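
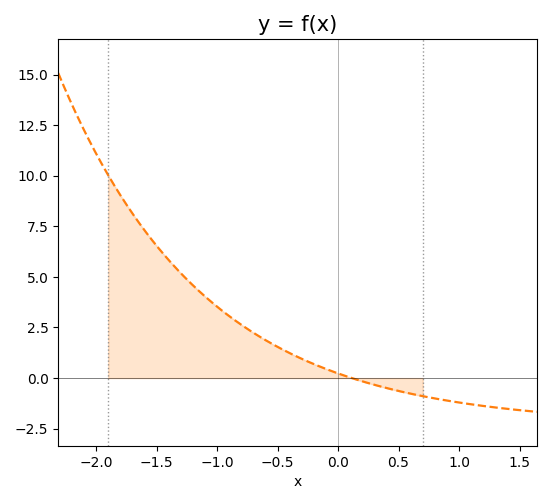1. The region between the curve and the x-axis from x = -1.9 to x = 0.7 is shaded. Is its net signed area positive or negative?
positive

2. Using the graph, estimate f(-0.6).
1.88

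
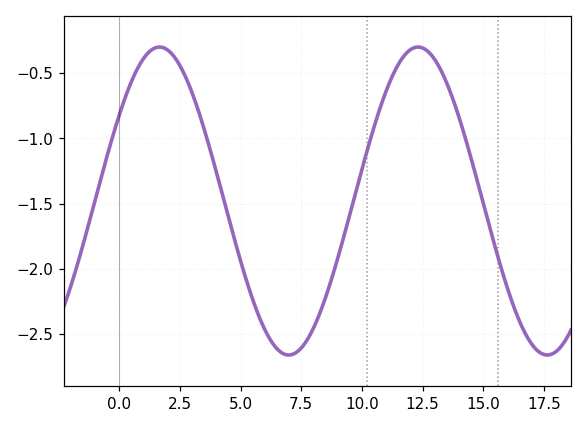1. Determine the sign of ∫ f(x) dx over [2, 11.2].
negative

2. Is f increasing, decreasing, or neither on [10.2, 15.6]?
neither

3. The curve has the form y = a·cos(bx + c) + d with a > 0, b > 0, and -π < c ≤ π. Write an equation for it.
y = 1.18cos(0.59x - 0.98) - 1.48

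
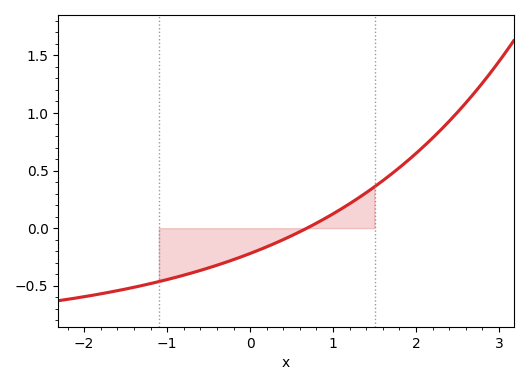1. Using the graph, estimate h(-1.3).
-0.498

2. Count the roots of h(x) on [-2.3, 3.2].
1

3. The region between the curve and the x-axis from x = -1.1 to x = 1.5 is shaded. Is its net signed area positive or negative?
negative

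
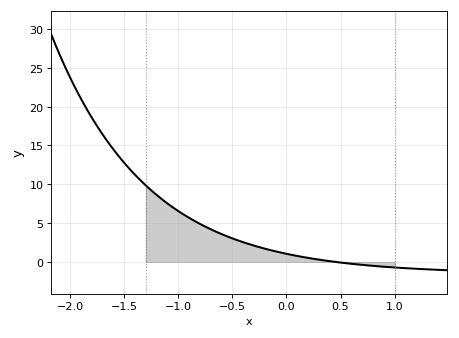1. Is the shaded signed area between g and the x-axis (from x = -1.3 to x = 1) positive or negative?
positive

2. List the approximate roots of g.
0.456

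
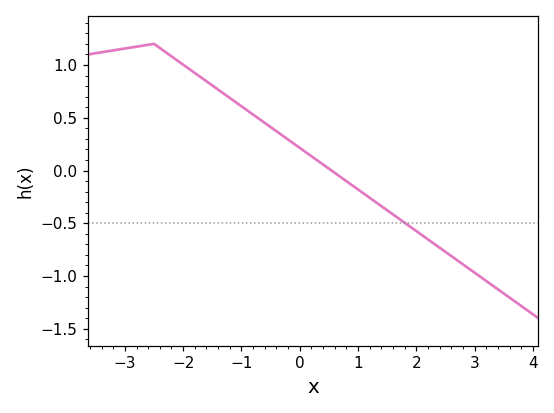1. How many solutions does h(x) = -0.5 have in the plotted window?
1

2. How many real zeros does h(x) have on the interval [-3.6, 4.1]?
1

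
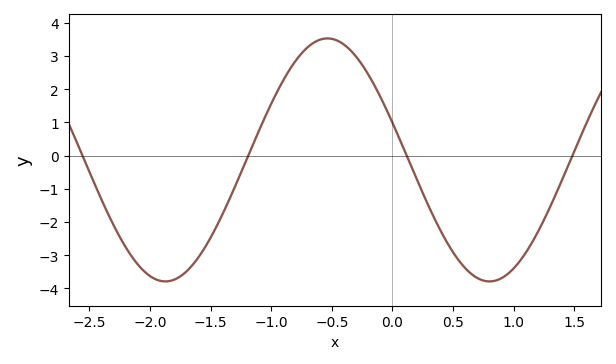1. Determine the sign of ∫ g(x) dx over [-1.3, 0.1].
positive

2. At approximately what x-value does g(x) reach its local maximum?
-0.5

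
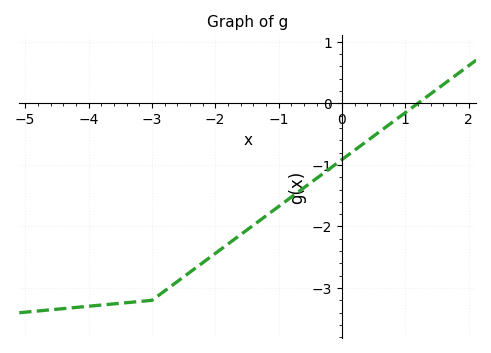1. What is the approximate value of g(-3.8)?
-3.3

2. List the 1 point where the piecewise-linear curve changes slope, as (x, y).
(-3, -3.2)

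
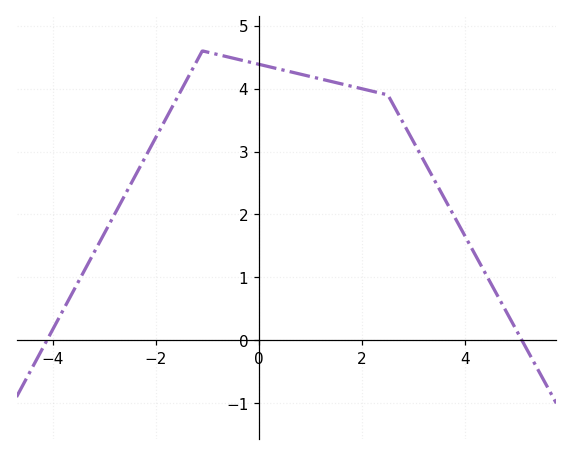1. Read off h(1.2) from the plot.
4.15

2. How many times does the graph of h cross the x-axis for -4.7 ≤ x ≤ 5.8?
2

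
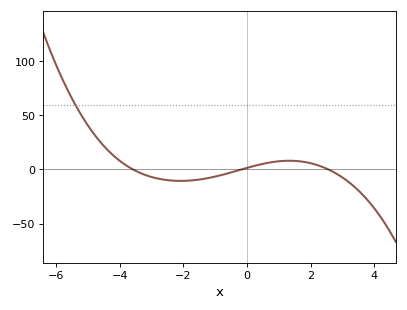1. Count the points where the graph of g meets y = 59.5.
1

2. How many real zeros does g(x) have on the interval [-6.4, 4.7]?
3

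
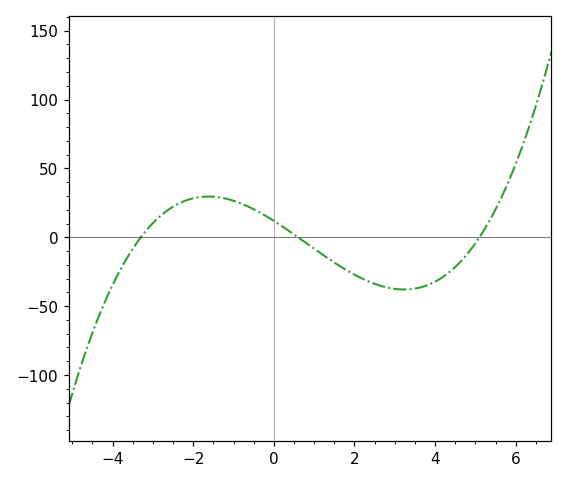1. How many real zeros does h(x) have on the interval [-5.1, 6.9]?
3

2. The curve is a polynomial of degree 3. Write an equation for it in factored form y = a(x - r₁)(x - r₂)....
y = 1.18(x + 3.3)(x - 0.6)(x - 5.1)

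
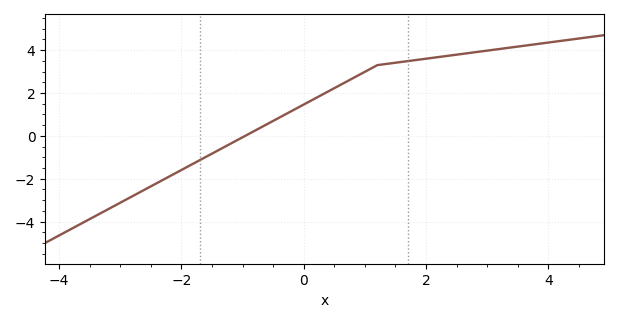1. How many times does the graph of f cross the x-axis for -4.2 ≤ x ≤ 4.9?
1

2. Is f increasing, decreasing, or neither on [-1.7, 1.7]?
increasing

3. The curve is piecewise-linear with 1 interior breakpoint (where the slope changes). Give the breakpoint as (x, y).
(1.2, 3.3)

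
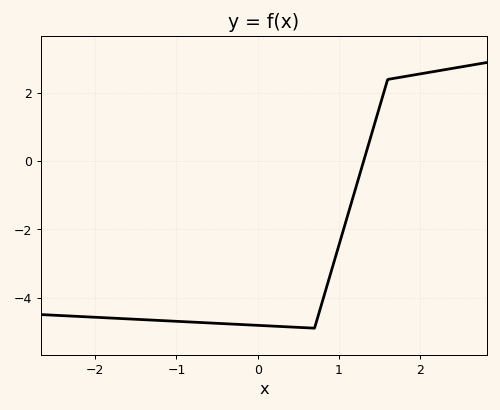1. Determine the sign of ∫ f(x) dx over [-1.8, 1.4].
negative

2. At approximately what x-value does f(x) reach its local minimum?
0.697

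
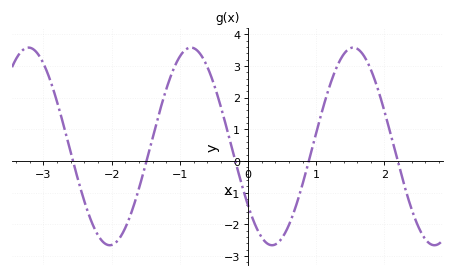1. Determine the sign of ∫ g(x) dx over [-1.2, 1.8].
positive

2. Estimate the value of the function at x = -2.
-2.65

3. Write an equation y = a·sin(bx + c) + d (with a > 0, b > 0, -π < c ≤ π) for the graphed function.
y = 3.12sin(2.64x - 2.5) + 0.46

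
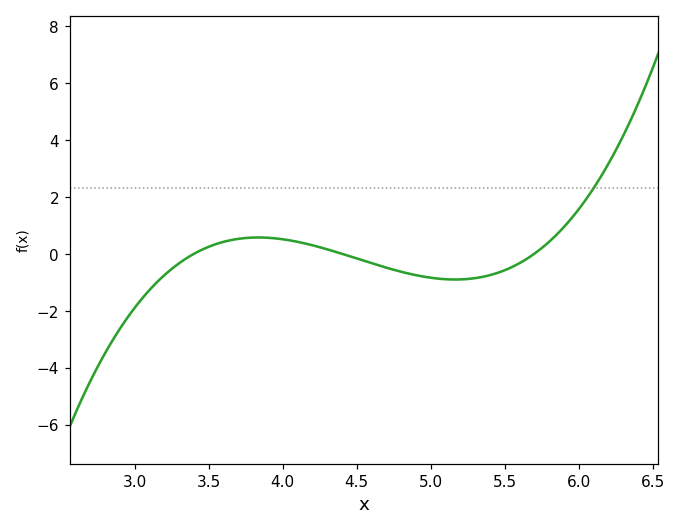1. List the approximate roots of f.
3.4, 4.4, 5.7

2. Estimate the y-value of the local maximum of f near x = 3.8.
0.573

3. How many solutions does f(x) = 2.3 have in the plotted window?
1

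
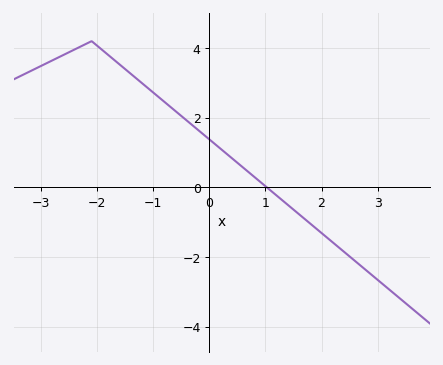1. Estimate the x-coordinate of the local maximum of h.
-2.1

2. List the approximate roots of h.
1.03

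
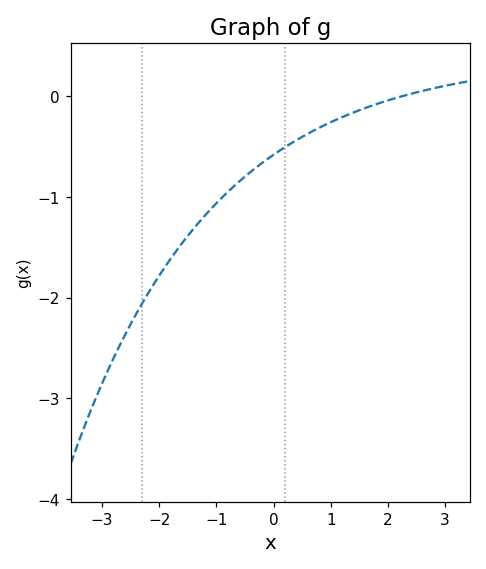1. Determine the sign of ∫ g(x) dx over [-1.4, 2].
negative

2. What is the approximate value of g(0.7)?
-0.3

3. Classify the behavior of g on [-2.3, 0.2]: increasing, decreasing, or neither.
increasing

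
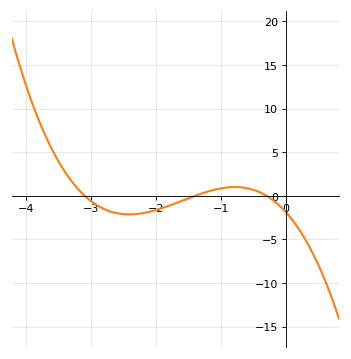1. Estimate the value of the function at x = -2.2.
-1.98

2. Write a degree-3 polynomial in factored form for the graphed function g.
y = -1.45(x + 3.1)(x + 1.4)(x + 0.3)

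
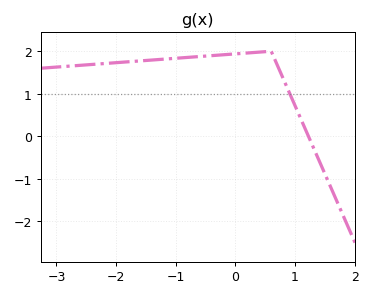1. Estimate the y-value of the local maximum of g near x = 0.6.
2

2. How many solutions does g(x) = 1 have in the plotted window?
1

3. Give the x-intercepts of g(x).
1.2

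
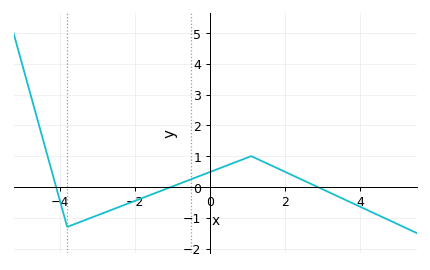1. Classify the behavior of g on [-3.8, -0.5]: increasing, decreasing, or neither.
increasing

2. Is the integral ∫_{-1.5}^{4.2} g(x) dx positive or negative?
positive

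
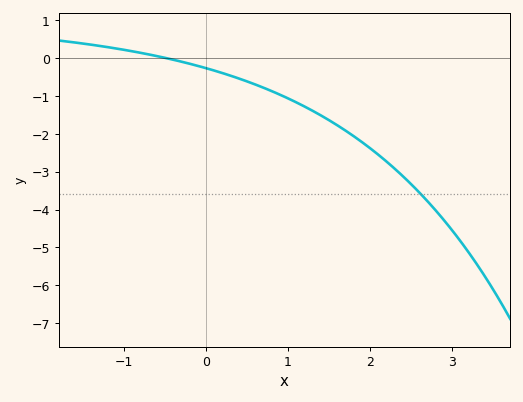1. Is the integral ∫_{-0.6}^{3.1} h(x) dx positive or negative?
negative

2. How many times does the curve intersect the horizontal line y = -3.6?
1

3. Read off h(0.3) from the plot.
-0.5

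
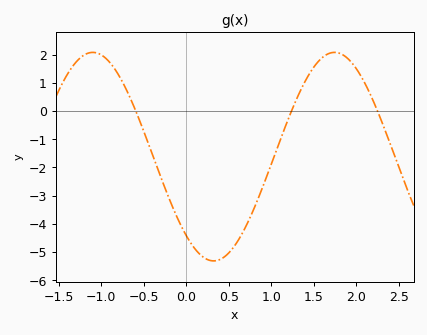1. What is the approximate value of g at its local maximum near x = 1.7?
2.1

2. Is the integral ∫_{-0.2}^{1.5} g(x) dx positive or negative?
negative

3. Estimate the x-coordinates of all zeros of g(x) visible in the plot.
-0.6, 1.2, 2.2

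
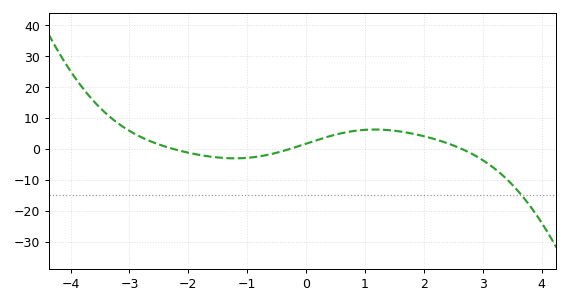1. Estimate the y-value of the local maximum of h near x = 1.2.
6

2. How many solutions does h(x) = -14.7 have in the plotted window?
1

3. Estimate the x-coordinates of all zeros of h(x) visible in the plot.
-2.2, -0.2, 2.6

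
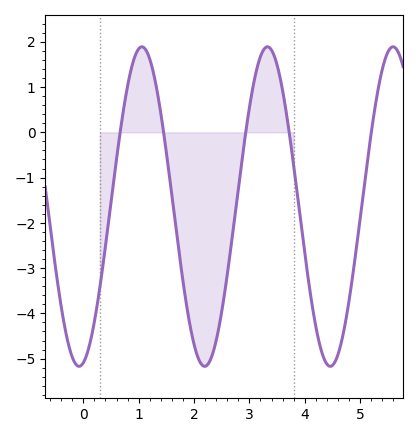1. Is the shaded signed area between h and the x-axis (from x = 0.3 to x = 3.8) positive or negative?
negative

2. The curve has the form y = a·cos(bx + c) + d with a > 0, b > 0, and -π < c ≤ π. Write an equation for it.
y = 3.53cos(2.8x - 2.9) - 1.64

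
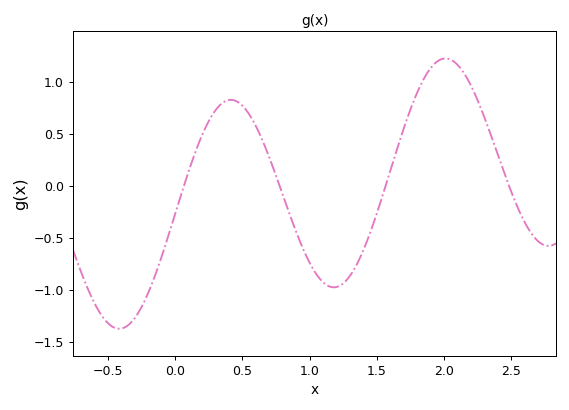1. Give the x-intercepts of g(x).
0.05, 0.8, 1.55, 2.5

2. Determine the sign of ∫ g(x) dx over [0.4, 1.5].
negative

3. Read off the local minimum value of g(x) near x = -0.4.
-1.4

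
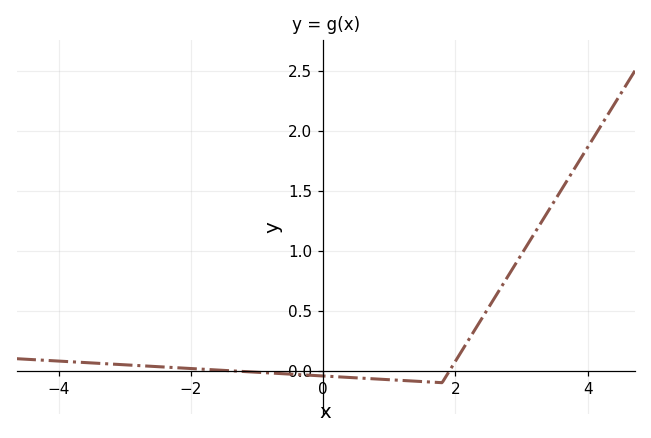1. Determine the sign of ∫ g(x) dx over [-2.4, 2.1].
negative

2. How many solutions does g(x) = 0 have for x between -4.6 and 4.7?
2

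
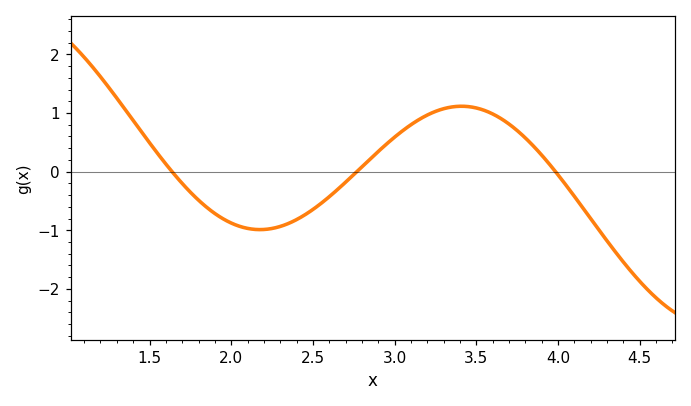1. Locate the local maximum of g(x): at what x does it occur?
3.41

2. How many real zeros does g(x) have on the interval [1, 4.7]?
3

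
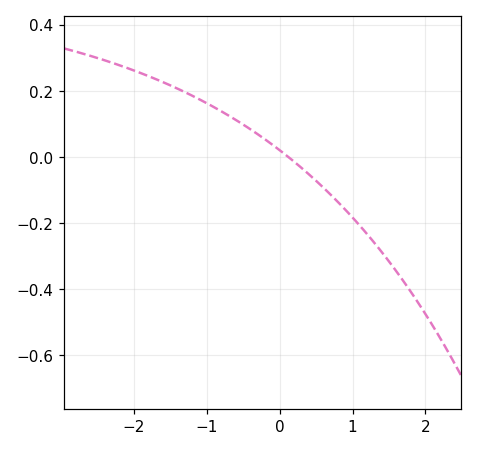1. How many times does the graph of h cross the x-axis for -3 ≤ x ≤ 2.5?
1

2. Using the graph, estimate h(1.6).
-0.346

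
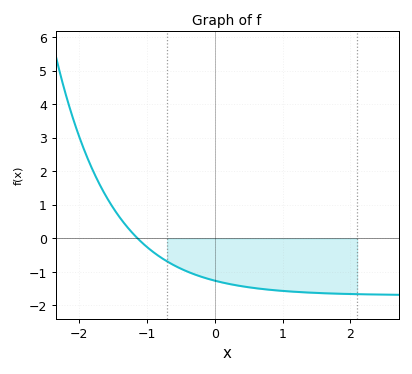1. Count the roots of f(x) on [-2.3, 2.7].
1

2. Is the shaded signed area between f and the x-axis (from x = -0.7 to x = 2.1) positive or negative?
negative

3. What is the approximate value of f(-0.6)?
-0.8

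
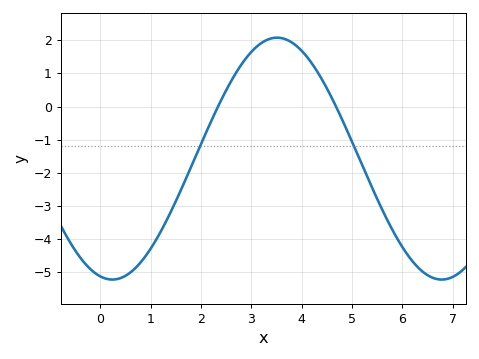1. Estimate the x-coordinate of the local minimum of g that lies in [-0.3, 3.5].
0.238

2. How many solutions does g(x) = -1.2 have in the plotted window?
2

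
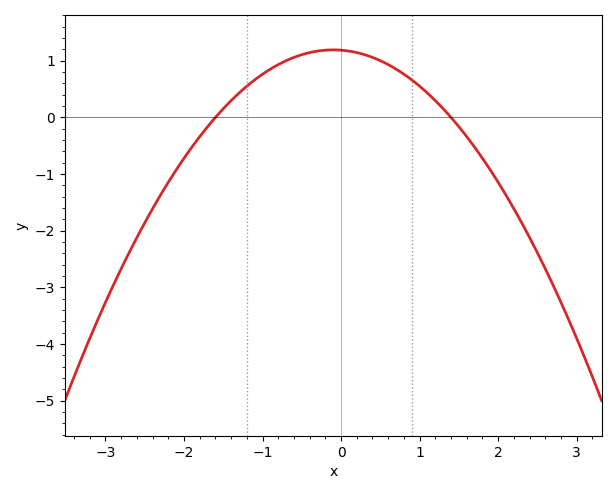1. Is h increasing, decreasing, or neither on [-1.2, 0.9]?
neither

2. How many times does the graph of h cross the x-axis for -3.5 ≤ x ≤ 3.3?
2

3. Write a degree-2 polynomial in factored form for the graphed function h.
y = -0.53(x + 1.6)(x - 1.4)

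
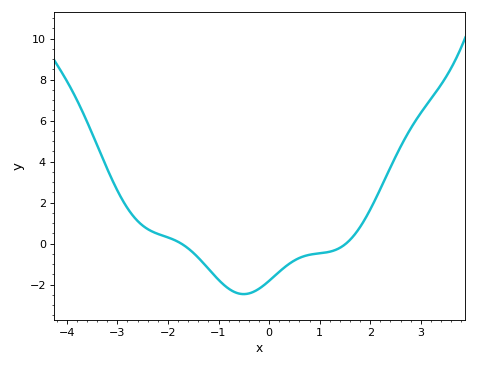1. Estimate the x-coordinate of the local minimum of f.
-0.6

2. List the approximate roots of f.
-1.8, 1.6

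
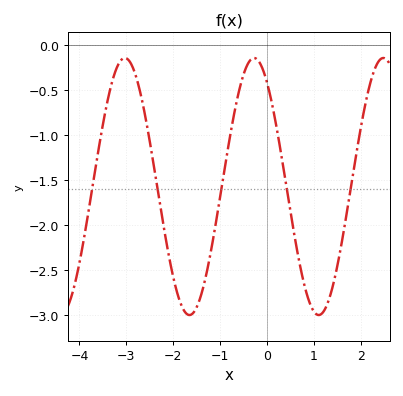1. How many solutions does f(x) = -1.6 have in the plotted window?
5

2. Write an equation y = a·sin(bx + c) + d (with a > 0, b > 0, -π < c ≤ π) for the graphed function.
y = 1.43sin(2.28x + 2.2) - 1.57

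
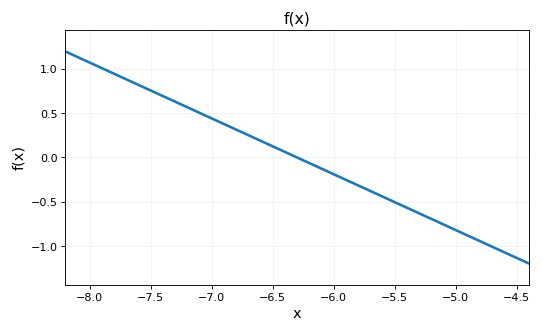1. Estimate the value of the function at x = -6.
-0.189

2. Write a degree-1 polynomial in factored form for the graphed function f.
y = -0.63(x + 6.3)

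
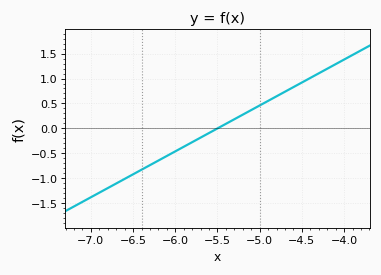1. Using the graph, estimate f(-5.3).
0.184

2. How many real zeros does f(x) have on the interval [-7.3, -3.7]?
1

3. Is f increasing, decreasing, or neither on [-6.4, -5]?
increasing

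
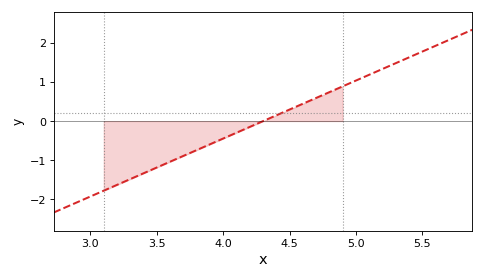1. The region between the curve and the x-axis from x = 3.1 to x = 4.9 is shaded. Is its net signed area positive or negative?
negative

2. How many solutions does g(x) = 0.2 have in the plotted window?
1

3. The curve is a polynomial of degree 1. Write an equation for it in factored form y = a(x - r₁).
y = 1.48(x - 4.3)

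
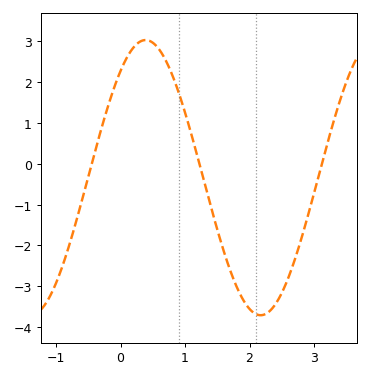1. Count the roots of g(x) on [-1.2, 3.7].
3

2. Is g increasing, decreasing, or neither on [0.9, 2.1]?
decreasing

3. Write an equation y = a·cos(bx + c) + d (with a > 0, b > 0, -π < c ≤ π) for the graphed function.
y = 3.37cos(1.8x - 0.68) - 0.34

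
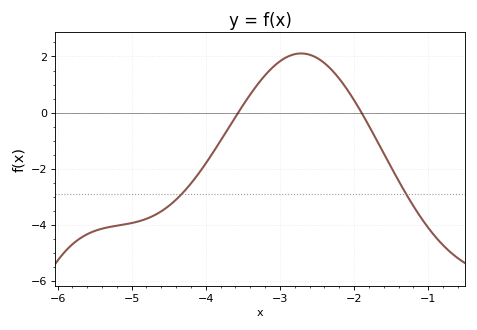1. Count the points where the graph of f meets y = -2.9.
2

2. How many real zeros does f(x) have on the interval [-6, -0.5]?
2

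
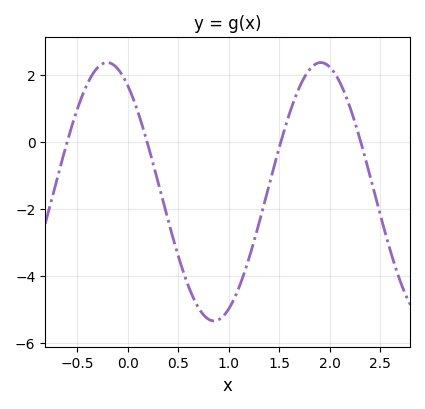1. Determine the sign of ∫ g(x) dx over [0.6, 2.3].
negative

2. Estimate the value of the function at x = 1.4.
-1.31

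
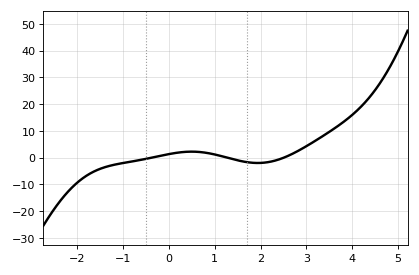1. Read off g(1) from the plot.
1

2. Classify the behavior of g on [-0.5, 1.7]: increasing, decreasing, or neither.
neither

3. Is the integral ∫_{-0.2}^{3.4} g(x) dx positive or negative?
positive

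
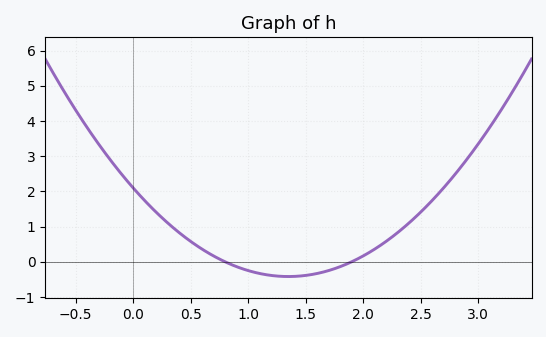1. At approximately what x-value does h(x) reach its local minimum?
1.3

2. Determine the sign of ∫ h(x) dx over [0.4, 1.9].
negative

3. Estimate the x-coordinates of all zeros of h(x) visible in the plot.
0.8, 1.9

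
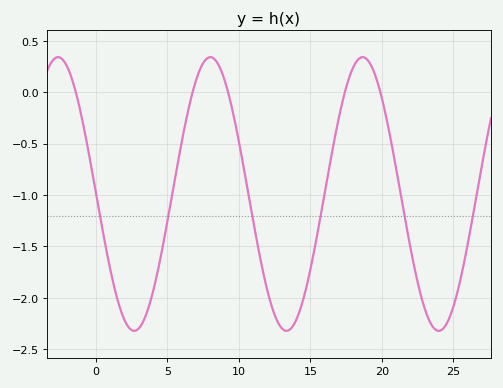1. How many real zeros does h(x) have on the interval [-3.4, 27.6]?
5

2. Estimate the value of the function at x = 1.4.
-1.95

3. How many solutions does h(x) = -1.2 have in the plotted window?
6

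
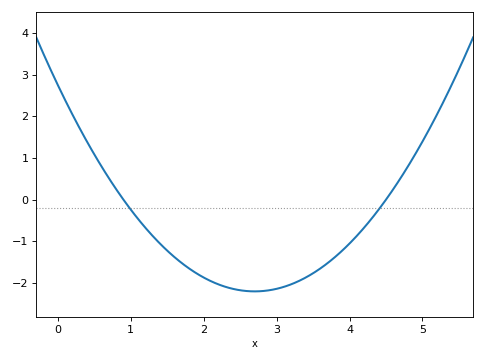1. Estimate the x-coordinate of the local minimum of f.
2.7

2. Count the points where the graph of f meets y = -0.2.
2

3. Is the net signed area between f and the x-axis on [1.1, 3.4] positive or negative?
negative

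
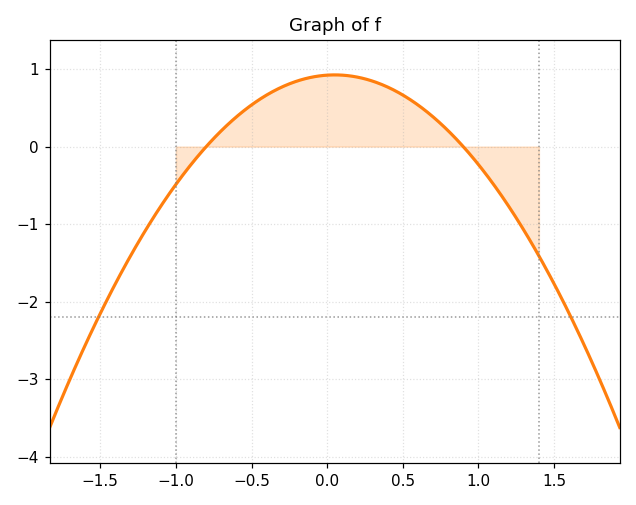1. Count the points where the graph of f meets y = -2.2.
2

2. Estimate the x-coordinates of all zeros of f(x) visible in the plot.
-0.8, 0.9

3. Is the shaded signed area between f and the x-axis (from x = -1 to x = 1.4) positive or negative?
positive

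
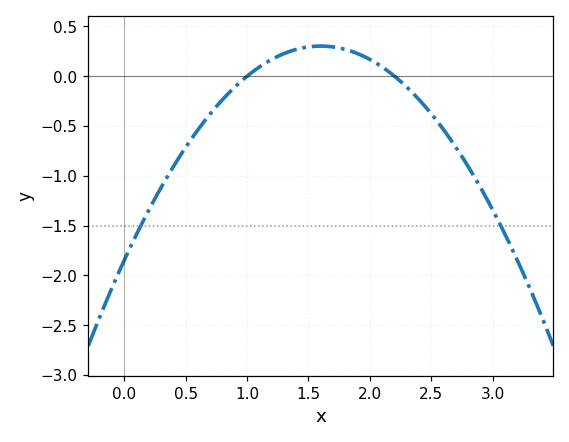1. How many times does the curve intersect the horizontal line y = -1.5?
2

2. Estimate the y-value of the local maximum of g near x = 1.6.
0.302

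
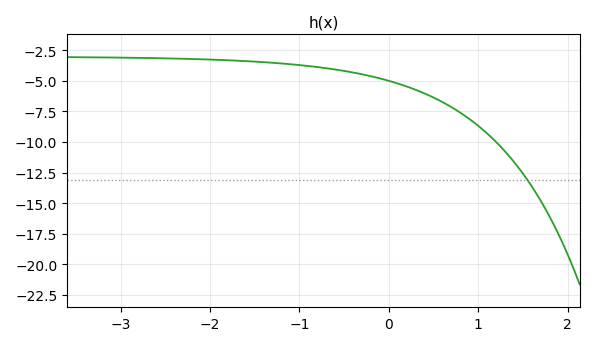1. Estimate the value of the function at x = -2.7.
-3.15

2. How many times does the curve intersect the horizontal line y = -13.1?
1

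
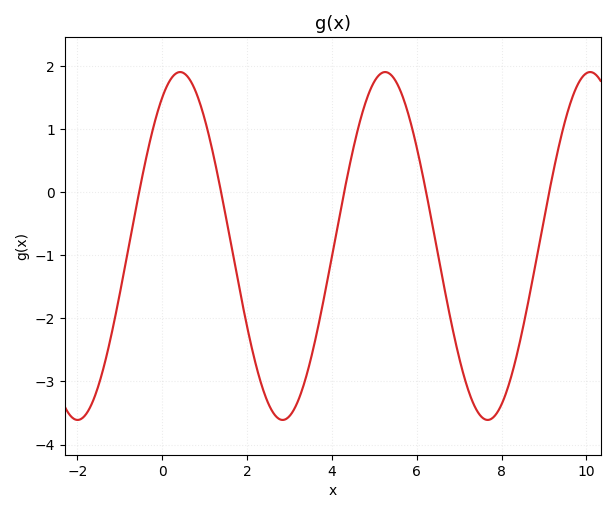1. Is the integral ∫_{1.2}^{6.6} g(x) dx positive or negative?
negative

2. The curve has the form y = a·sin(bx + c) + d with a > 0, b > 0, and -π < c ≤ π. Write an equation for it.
y = 2.76sin(1.3x + 1.02) - 0.85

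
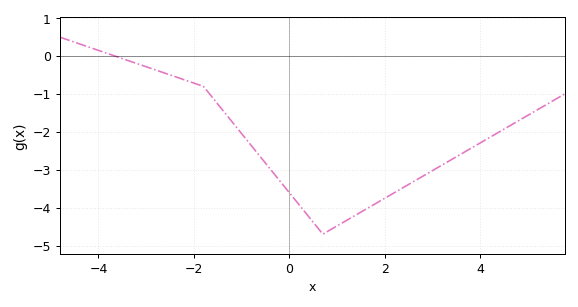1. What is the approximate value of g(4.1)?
-2.2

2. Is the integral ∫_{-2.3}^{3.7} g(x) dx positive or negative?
negative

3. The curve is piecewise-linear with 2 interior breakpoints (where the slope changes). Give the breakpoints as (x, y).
(-1.8, -0.8); (0.7, -4.7)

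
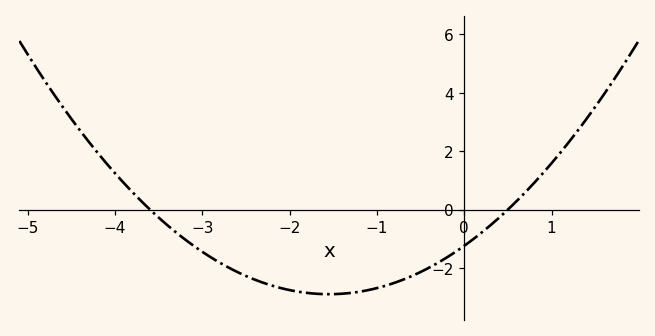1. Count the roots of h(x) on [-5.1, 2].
2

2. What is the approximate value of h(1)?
1.59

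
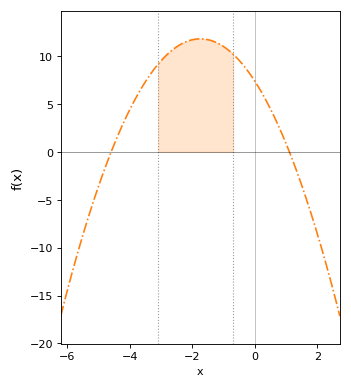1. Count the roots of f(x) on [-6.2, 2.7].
2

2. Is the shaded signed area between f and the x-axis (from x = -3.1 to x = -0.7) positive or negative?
positive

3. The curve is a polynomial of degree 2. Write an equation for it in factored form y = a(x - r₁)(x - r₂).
y = -1.45(x + 4.6)(x - 1.1)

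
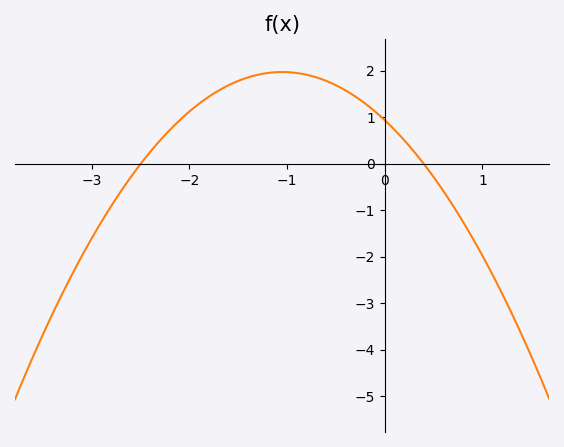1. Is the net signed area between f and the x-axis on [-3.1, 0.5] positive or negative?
positive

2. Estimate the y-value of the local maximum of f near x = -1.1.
2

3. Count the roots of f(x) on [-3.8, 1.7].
2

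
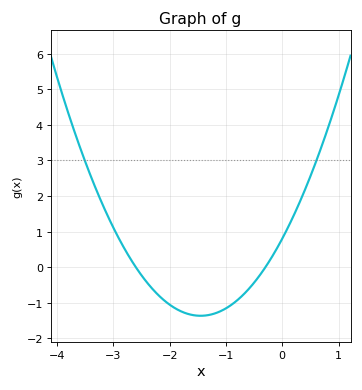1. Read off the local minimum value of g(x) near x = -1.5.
-1.4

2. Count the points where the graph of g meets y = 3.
2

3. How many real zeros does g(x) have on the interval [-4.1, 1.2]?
2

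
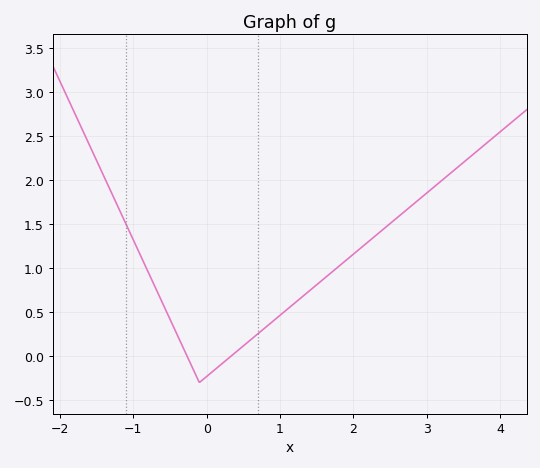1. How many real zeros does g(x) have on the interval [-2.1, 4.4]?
2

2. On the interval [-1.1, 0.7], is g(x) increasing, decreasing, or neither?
neither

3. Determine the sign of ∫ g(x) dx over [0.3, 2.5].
positive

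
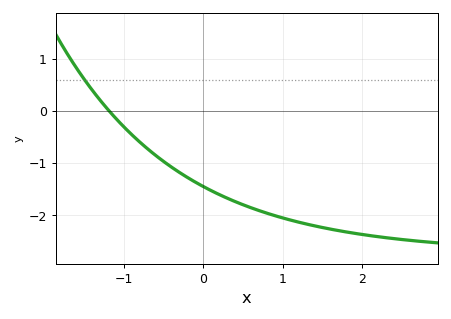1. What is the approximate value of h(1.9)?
-2.3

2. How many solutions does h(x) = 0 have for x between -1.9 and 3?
1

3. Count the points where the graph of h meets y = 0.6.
1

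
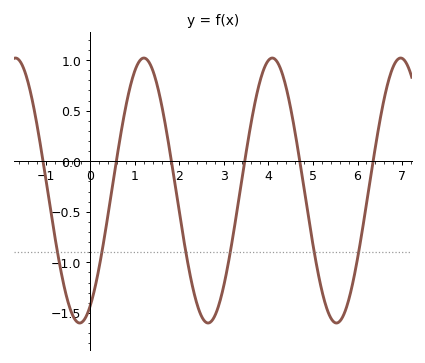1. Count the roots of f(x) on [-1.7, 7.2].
6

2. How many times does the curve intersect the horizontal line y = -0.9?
6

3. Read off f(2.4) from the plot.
-1.4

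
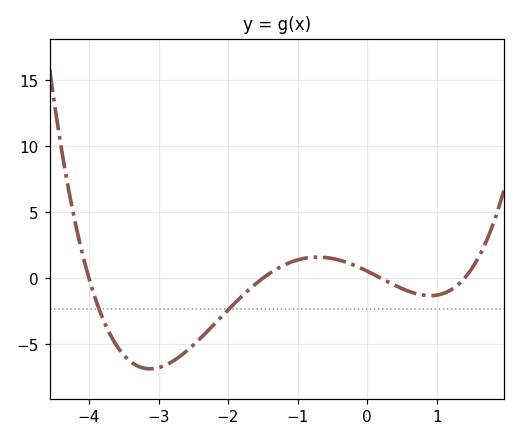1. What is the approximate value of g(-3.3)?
-6.5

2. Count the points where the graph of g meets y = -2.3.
2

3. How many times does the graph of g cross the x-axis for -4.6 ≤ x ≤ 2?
4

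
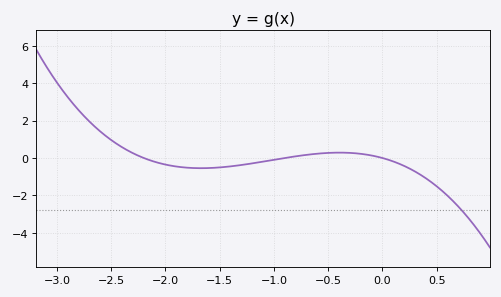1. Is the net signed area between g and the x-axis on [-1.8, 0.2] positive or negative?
negative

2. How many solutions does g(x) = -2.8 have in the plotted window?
1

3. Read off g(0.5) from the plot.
-1.6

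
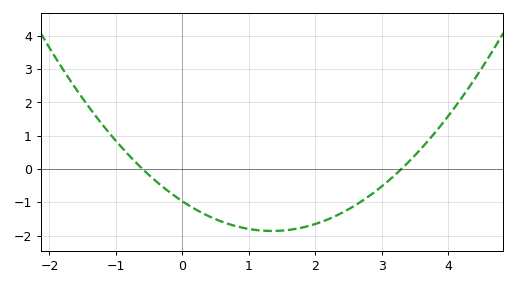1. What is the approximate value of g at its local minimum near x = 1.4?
-1.86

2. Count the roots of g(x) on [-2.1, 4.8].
2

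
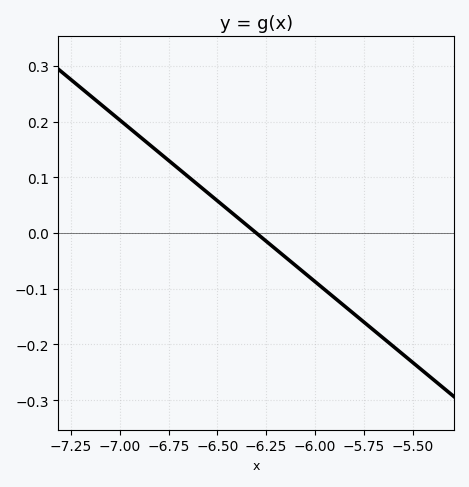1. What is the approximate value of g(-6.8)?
0.15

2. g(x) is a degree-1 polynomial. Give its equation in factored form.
y = -0.29(x + 6.3)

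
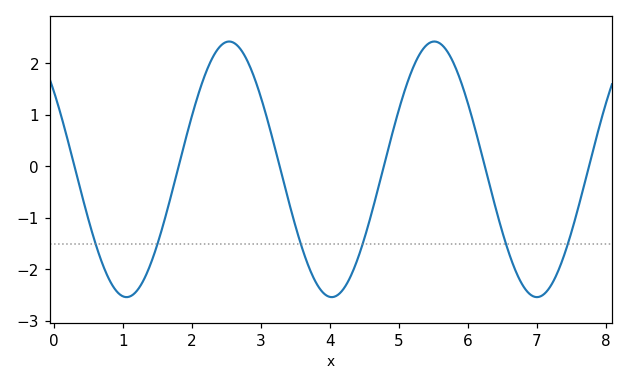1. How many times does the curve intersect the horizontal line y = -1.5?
6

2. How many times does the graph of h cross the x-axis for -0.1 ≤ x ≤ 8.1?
6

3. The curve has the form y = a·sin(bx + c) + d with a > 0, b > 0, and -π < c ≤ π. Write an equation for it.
y = 2.48sin(2.11x + 2.5) - 0.06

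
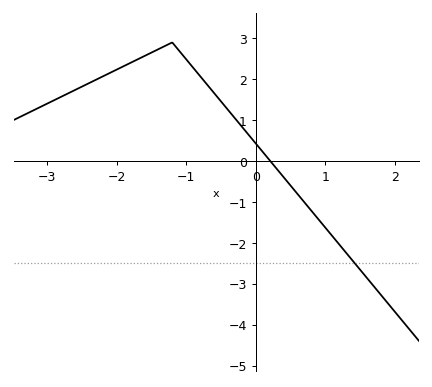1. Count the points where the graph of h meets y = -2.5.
1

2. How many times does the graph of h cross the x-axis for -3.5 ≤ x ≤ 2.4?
1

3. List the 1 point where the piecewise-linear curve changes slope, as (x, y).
(-1.2, 2.9)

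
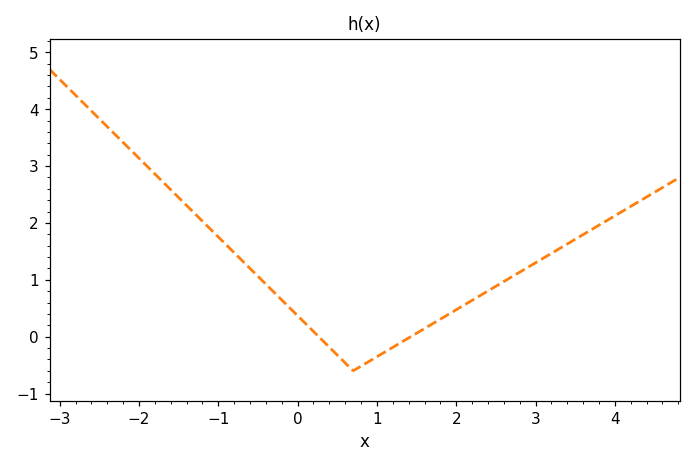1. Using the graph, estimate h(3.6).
1.8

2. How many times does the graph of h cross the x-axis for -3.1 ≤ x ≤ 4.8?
2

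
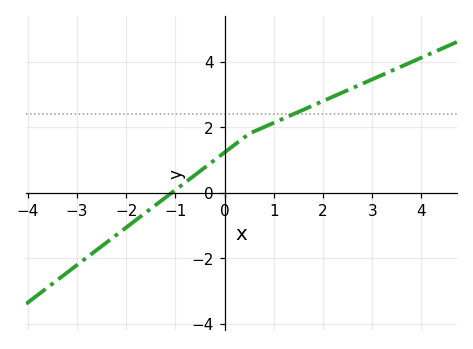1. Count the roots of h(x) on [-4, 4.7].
1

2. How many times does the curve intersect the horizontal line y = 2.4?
1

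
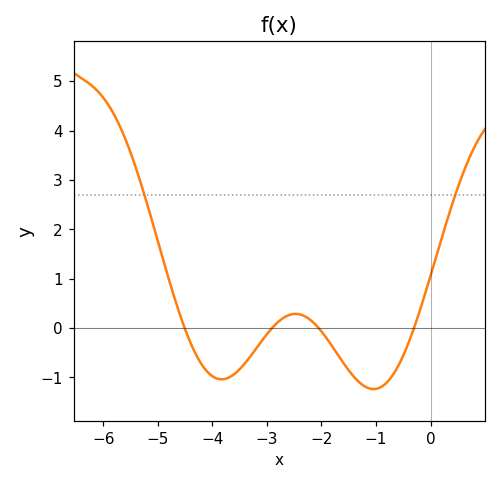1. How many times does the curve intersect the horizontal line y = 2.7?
2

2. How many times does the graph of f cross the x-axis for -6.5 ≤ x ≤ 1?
4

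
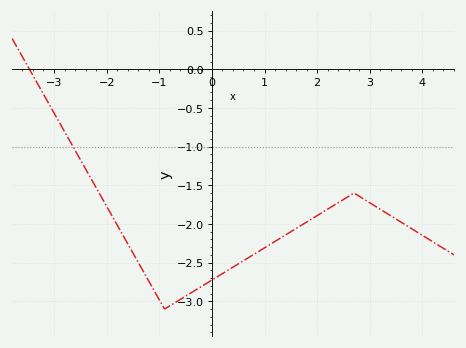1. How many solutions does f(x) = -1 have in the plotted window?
1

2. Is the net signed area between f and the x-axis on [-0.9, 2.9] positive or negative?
negative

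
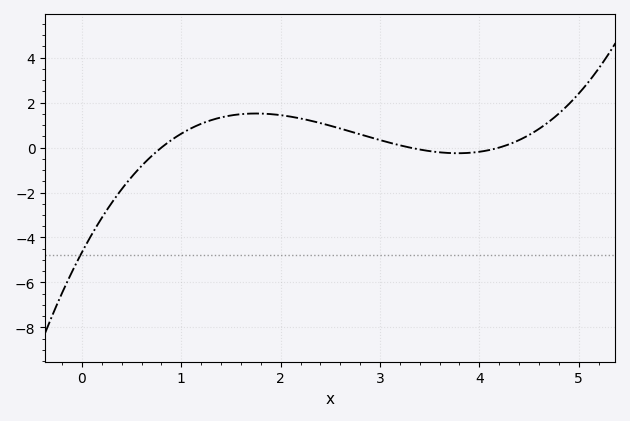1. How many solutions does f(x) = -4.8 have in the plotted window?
1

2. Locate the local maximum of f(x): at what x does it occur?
1.8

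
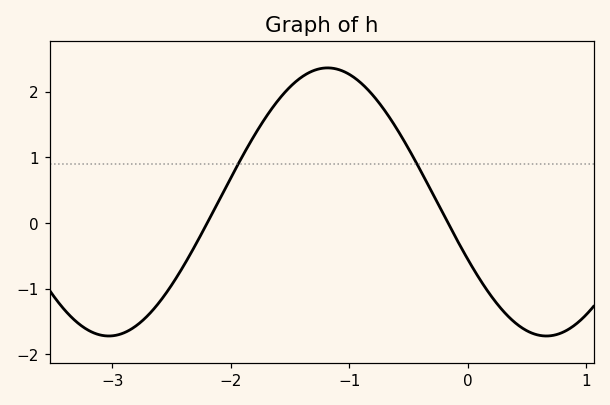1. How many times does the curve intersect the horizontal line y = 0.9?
2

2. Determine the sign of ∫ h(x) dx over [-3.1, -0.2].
positive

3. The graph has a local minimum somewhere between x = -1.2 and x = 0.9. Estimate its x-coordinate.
0.7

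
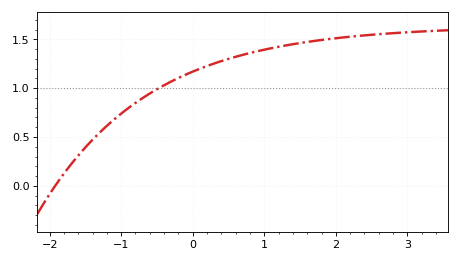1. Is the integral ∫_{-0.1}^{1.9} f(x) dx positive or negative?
positive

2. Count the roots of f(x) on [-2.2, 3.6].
1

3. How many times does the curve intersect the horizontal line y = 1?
1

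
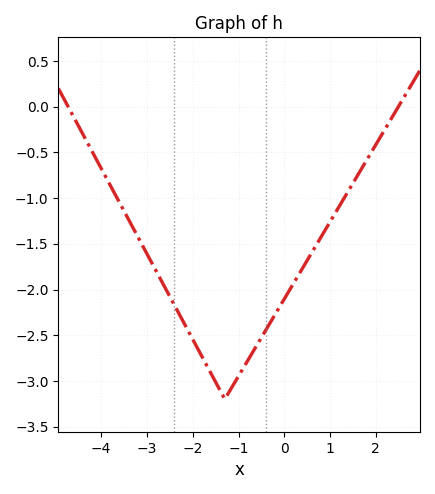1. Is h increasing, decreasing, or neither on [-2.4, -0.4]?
neither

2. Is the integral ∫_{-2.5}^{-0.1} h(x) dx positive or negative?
negative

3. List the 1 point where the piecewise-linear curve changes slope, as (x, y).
(-1.3, -3.2)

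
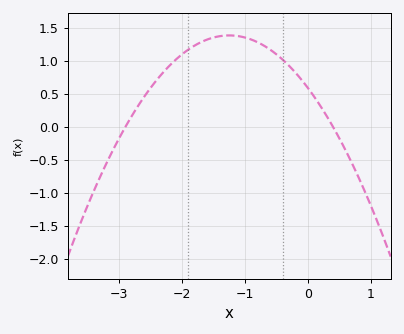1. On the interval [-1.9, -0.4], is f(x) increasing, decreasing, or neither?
neither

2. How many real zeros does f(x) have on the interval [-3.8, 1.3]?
2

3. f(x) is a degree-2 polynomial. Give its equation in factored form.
y = -0.51(x + 2.9)(x - 0.4)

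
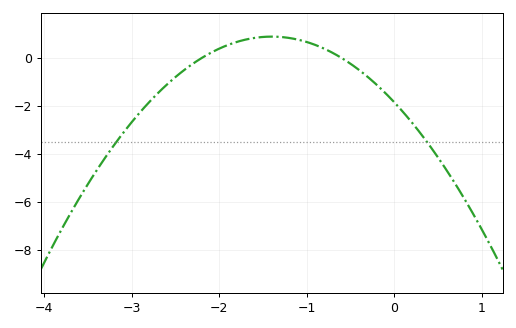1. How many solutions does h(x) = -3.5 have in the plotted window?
2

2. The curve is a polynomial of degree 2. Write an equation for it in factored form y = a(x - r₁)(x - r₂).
y = -1.39(x + 2.2)(x + 0.6)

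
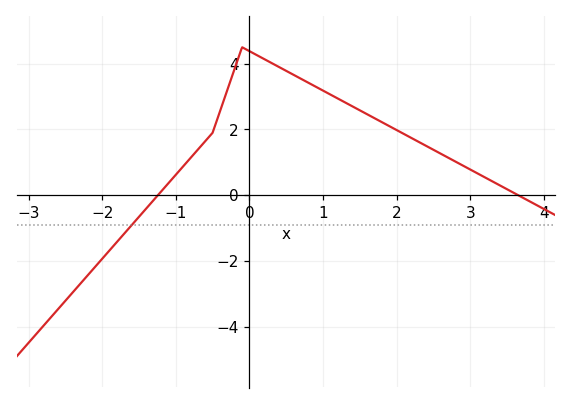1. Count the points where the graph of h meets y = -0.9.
1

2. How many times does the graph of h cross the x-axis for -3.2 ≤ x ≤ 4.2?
2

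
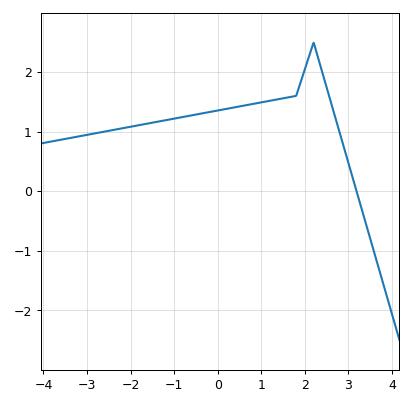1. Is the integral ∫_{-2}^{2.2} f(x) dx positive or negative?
positive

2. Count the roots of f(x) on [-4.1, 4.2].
1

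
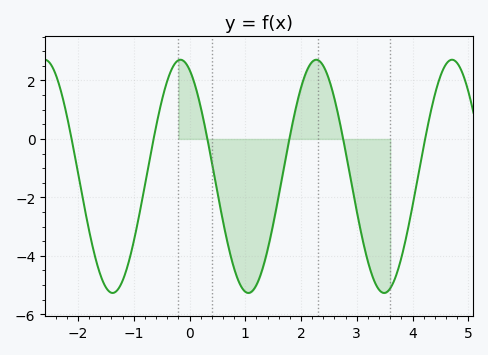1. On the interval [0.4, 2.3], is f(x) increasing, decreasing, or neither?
neither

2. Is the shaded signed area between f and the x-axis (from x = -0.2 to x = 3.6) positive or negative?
negative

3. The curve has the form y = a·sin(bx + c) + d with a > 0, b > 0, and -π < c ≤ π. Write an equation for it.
y = 3.99sin(2.6x + 2) - 1.28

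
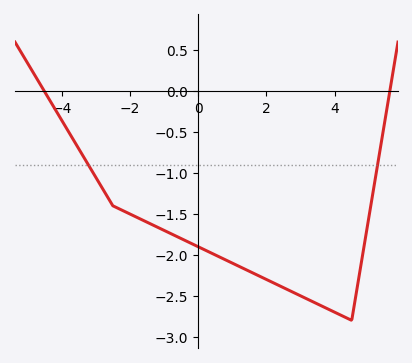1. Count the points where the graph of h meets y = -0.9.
2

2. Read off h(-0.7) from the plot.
-1.76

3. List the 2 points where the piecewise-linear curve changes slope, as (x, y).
(-2.5, -1.4); (4.5, -2.8)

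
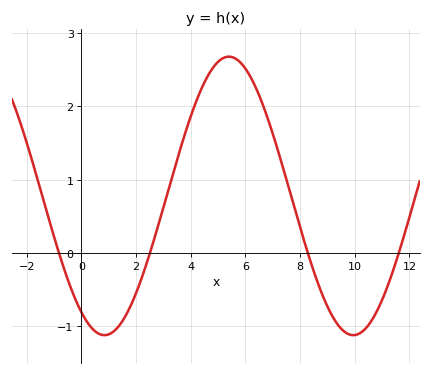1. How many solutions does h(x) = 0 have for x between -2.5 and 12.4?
4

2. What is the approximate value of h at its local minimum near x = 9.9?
-1.1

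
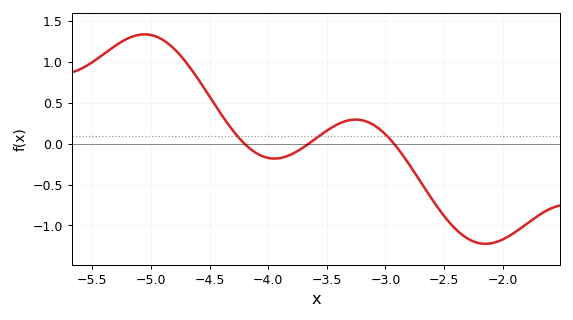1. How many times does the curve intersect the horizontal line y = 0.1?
3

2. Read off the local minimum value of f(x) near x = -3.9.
-0.2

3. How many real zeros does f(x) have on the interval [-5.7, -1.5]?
3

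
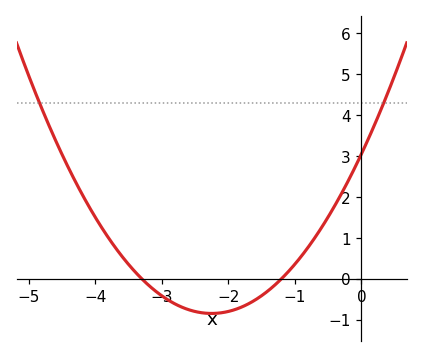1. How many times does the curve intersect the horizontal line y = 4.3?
2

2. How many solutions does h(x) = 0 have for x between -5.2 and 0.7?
2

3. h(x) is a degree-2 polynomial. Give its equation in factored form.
y = 0.77(x + 3.3)(x + 1.2)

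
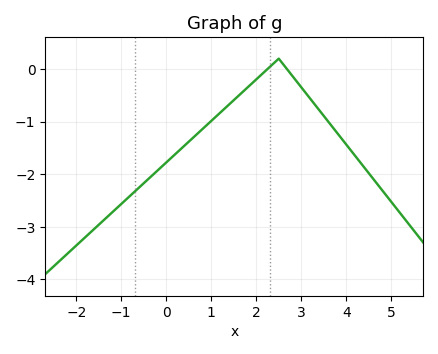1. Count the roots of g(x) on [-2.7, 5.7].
2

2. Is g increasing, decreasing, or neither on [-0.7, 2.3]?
increasing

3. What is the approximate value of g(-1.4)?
-2.88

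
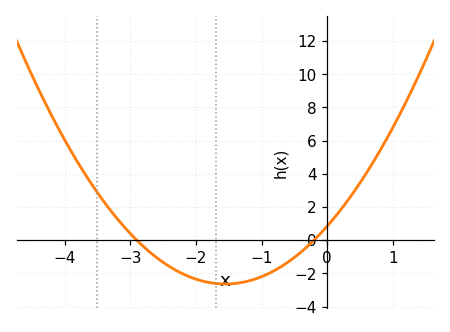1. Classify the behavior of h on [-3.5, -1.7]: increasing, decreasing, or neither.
decreasing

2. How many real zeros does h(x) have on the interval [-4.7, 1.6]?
2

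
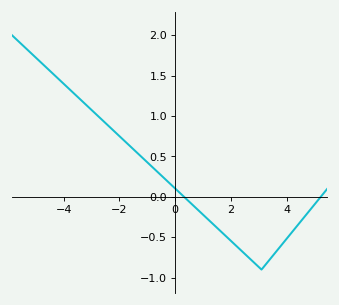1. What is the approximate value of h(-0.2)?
0.15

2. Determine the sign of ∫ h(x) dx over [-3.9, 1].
positive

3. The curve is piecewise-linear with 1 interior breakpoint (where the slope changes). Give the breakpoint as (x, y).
(3.1, -0.9)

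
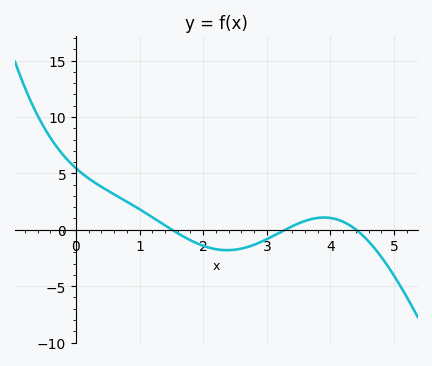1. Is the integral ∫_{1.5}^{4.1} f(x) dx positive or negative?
negative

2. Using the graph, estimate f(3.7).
1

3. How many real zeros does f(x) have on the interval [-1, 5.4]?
3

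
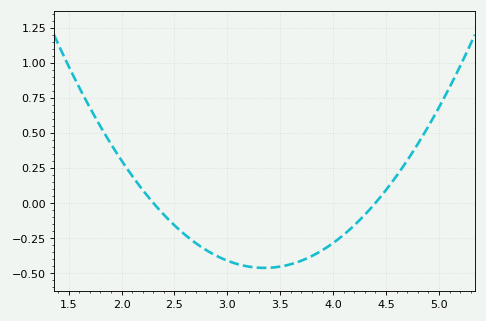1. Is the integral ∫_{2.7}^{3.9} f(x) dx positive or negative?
negative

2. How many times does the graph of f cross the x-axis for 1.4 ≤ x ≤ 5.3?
2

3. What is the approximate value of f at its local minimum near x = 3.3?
-0.463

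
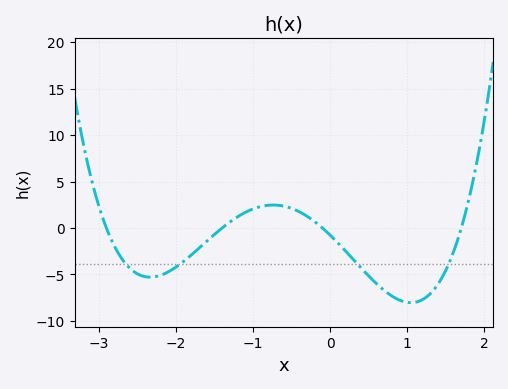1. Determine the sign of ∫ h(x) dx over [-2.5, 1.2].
negative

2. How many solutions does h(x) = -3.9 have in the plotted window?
4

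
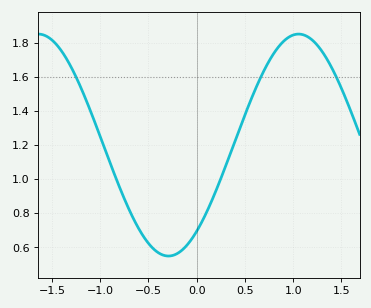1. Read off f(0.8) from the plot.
1.74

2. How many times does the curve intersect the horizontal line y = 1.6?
3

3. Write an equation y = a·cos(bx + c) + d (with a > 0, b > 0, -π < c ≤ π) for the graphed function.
y = 0.65cos(2.3x - 2.5) + 1.2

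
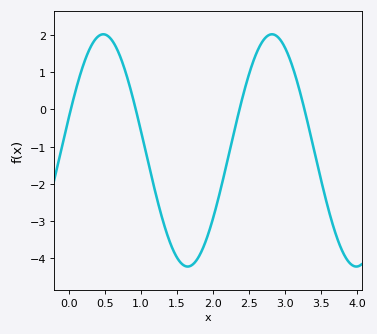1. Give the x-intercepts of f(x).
0.022, 0.926, 2.37, 3.27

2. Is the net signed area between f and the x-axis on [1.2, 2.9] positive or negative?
negative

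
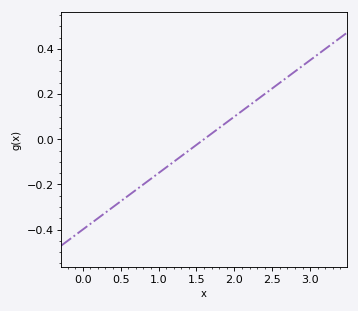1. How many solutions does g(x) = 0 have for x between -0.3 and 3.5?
1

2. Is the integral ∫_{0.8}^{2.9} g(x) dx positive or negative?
positive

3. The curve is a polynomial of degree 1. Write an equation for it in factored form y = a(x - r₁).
y = 0.25(x - 1.6)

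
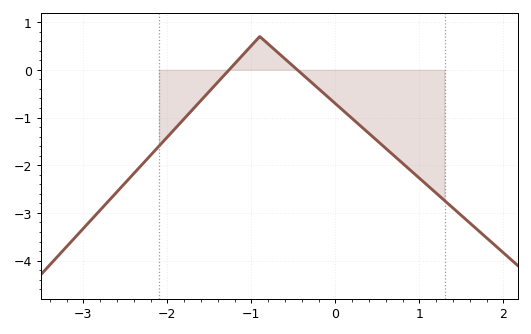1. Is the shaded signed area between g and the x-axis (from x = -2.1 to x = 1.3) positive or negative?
negative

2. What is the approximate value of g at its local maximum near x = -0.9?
0.7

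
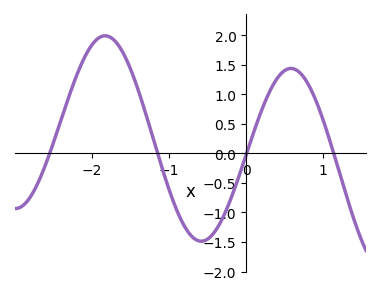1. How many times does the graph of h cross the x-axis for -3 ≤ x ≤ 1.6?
4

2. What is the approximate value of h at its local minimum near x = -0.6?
-1.49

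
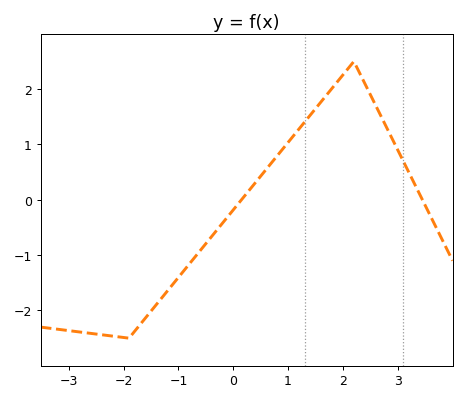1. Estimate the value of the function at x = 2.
2.26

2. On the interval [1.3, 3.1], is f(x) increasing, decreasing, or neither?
neither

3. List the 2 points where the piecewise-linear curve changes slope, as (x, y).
(-1.9, -2.5); (2.2, 2.5)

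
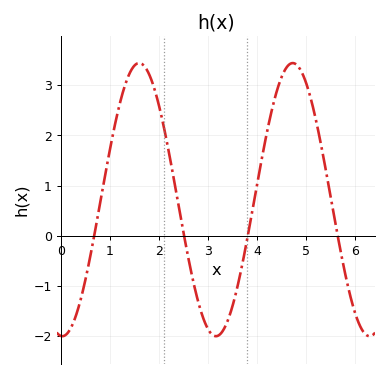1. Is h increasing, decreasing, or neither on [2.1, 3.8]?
neither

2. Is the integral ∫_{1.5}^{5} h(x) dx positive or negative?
positive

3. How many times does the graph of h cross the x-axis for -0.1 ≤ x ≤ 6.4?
4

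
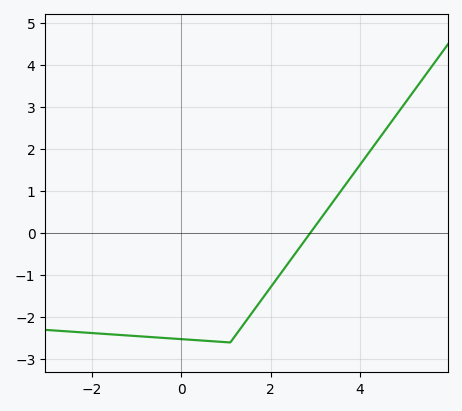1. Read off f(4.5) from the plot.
2.36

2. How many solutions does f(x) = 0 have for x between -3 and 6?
1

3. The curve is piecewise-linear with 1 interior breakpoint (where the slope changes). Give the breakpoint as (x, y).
(1.1, -2.6)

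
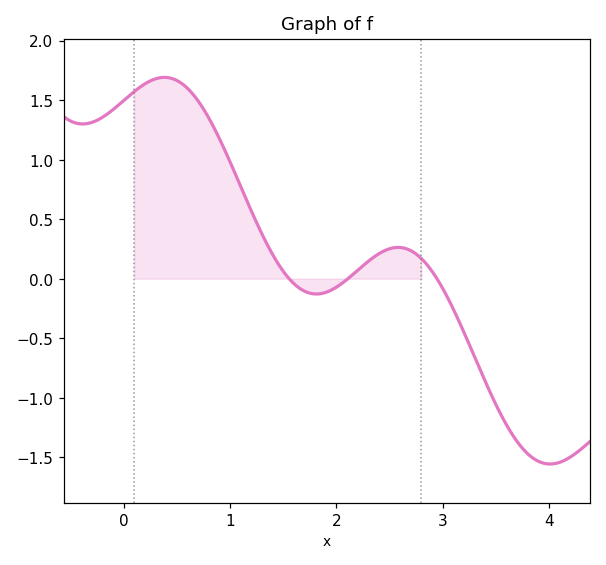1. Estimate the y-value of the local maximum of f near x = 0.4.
1.69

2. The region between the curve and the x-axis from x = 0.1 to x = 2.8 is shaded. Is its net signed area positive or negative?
positive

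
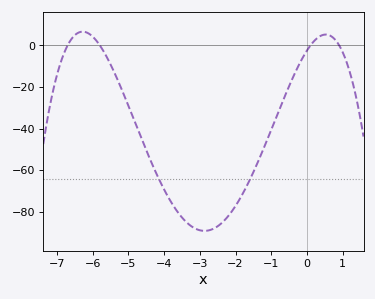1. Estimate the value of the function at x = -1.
-40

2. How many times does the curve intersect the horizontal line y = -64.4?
2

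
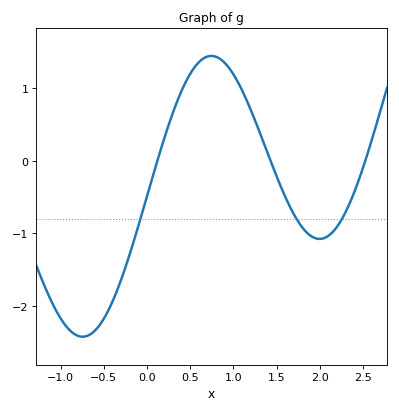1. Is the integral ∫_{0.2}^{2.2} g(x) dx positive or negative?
positive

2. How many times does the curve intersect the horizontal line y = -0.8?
3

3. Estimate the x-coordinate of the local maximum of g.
0.745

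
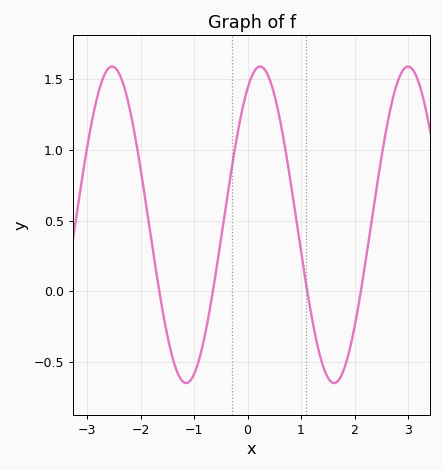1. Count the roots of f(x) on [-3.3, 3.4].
4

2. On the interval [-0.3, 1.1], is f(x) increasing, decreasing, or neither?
neither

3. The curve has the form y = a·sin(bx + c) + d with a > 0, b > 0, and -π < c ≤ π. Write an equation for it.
y = 1.12sin(2.27x + 1.04) + 0.47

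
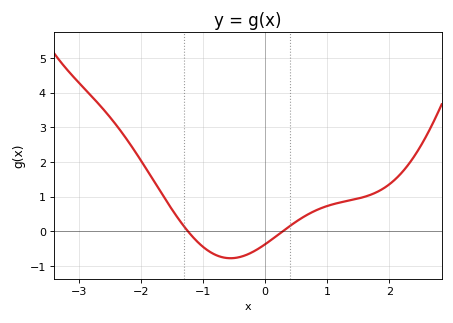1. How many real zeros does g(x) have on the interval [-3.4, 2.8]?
2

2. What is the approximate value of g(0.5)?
0.28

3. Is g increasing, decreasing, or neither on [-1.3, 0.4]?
neither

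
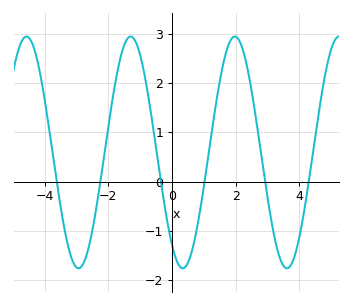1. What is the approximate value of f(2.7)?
1.01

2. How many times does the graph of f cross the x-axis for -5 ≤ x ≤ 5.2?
6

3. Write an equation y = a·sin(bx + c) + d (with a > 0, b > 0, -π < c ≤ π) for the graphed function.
y = 2.35sin(1.92x - 2.22) + 0.59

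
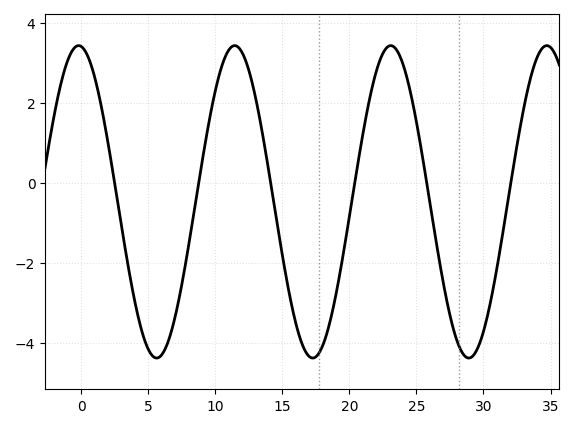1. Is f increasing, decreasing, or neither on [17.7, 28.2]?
neither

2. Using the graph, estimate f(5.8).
-4.4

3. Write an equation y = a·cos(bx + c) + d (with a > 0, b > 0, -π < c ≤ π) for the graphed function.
y = 3.9cos(0.54x + 0.1) - 0.47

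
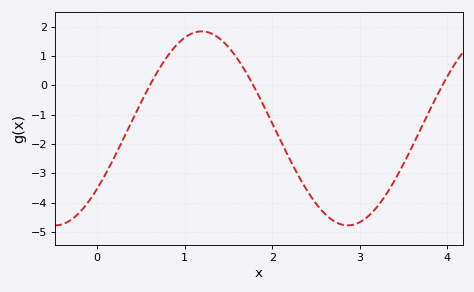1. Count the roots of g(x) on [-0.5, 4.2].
3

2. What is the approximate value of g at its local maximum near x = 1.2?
1.84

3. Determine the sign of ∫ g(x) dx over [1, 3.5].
negative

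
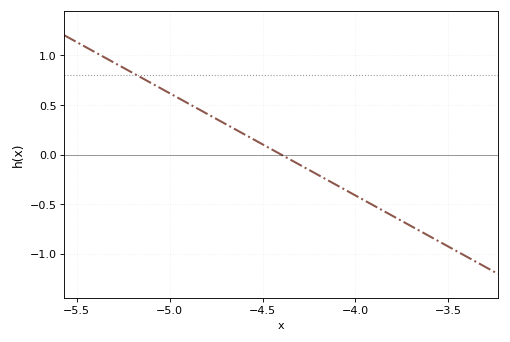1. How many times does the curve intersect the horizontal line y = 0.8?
1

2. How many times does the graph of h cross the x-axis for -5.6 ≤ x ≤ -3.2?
1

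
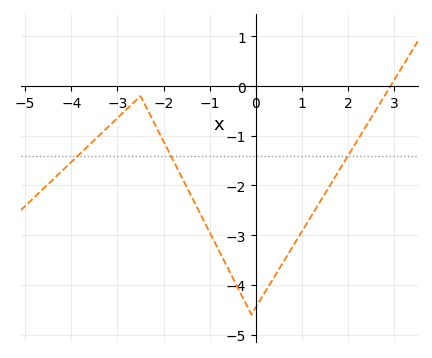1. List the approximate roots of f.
3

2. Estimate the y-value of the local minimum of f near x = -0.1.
-4.6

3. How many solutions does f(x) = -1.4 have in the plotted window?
3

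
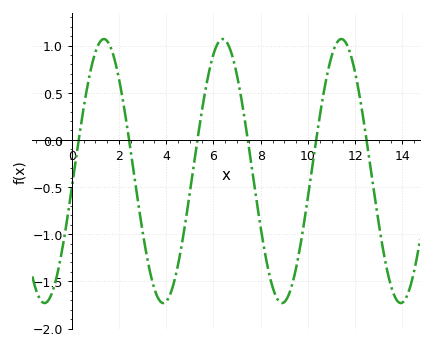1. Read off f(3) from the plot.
-0.974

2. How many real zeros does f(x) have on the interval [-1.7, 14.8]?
6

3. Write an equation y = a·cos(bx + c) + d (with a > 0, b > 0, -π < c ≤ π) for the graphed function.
y = 1.4cos(1.25x - 1.7) - 0.33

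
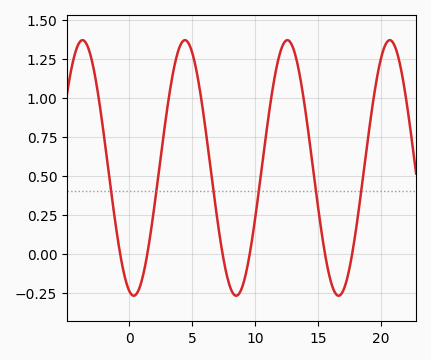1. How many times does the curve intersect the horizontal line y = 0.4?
6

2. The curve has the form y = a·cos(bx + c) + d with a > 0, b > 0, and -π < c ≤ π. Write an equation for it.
y = 0.82cos(0.77x + 2.9) + 0.55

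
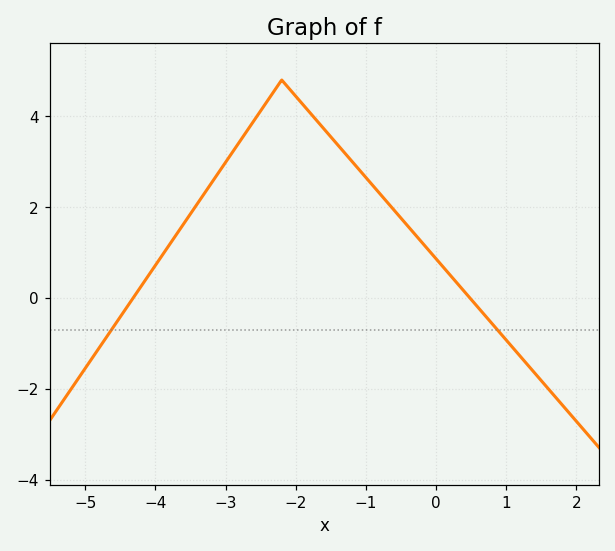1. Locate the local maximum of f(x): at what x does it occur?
-2.2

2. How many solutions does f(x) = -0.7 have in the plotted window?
2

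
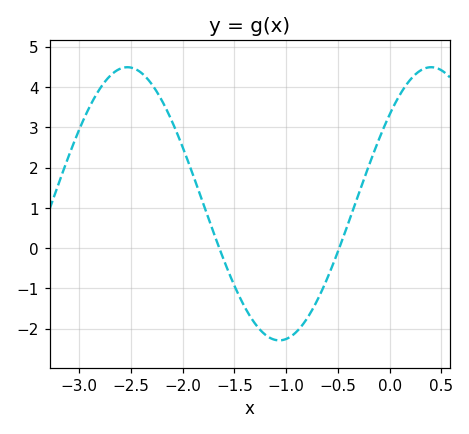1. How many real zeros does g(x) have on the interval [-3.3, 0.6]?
2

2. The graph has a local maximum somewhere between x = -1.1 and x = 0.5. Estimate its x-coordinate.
0.401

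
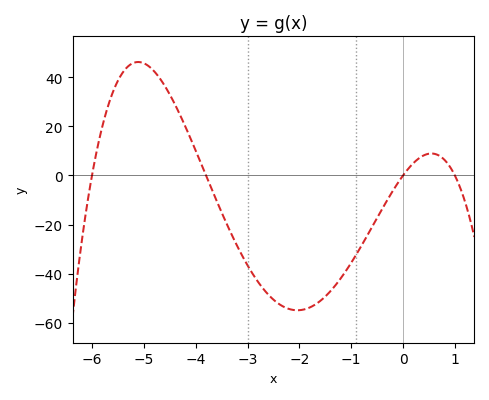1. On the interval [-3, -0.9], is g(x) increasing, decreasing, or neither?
neither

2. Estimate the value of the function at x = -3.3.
-24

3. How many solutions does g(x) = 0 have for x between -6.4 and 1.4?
4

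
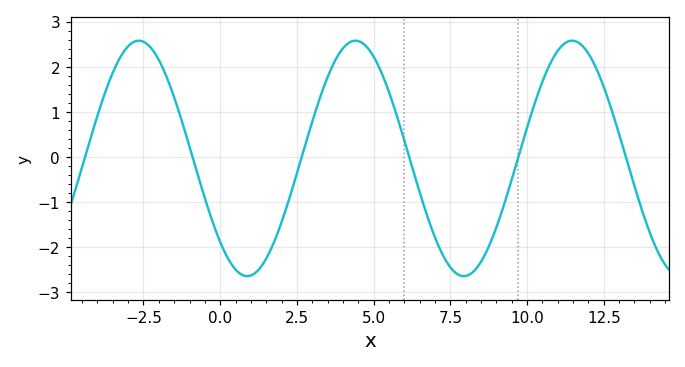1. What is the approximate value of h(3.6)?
1.9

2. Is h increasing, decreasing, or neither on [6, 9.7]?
neither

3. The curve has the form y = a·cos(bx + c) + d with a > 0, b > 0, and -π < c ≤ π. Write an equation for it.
y = 2.61cos(0.89x + 2.4) - 0.03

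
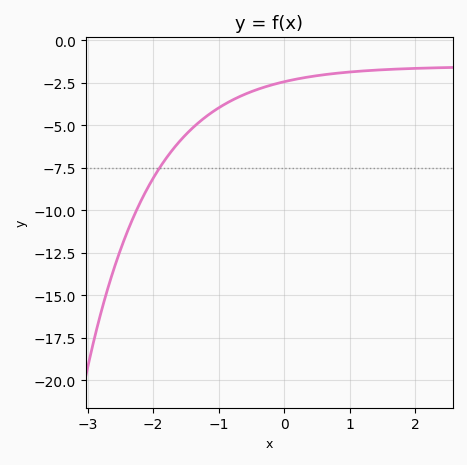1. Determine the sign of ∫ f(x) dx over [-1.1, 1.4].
negative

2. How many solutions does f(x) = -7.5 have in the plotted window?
1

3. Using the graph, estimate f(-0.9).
-3.75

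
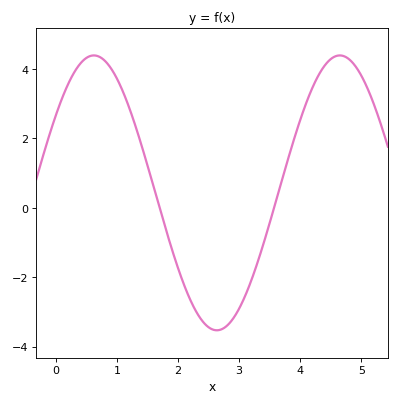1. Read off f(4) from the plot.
2.53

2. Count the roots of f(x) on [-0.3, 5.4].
2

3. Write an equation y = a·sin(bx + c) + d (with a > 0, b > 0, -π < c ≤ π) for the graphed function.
y = 3.96sin(1.56x + 0.602) + 0.43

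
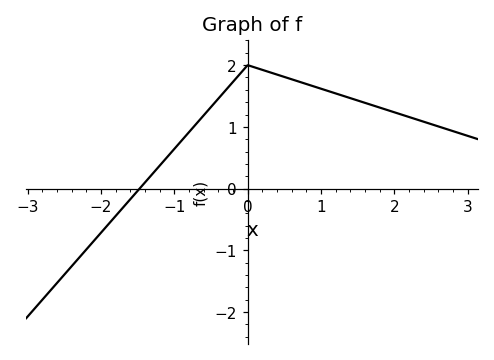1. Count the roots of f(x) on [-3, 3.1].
1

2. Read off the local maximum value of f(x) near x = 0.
2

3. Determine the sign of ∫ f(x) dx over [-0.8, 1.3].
positive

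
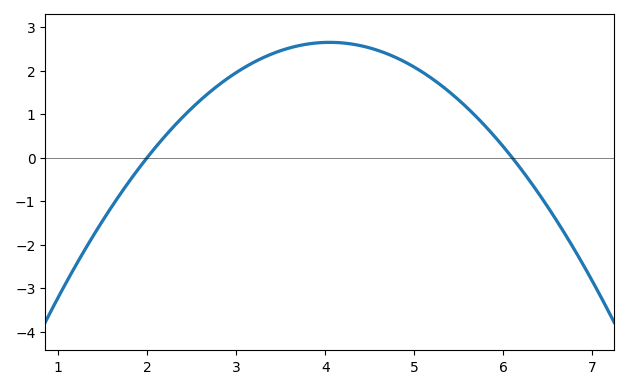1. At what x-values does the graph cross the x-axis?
2, 6.1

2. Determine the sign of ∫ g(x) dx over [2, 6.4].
positive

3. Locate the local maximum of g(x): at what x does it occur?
4.05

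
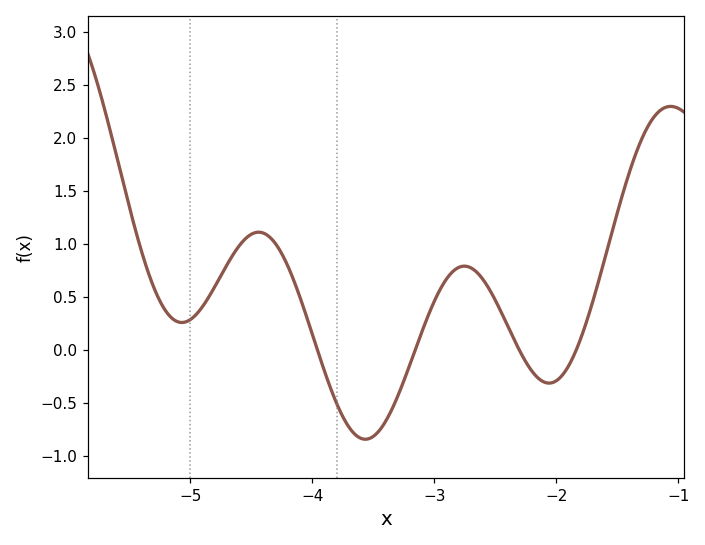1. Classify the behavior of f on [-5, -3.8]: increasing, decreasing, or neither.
neither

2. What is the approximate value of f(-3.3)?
-0.437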